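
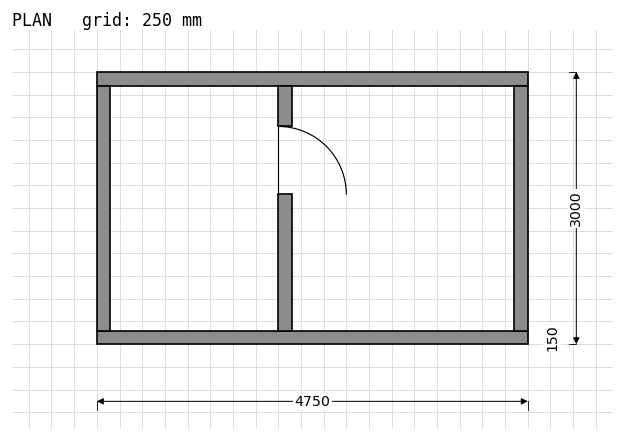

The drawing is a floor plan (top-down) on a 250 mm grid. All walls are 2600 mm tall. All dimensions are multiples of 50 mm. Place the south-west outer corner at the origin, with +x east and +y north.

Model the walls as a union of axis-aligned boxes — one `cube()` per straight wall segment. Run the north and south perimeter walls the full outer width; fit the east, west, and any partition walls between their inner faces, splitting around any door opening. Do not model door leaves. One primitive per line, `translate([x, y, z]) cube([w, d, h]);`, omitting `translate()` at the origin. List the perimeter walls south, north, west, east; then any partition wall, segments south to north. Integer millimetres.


cube([4750, 150, 2600]);
translate([0, 2850, 0]) cube([4750, 150, 2600]);
translate([0, 150, 0]) cube([150, 2700, 2600]);
translate([4600, 150, 0]) cube([150, 2700, 2600]);
translate([2000, 150, 0]) cube([150, 1500, 2600]);
translate([2000, 2400, 0]) cube([150, 450, 2600]);


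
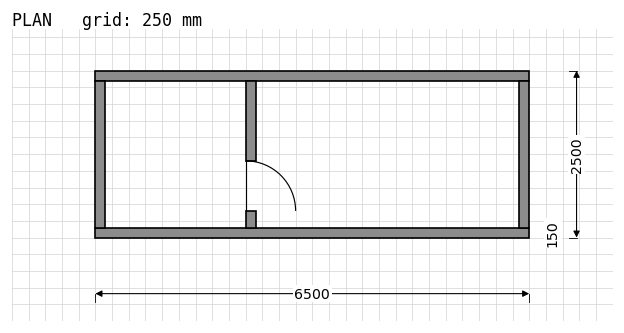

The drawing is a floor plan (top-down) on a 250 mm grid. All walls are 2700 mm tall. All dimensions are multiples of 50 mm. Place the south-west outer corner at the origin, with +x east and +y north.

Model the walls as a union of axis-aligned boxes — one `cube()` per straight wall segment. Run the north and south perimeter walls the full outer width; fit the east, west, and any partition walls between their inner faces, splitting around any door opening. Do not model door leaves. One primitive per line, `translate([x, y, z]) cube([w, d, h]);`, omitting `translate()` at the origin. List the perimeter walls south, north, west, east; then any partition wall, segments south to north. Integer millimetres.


cube([6500, 150, 2700]);
translate([0, 2350, 0]) cube([6500, 150, 2700]);
translate([0, 150, 0]) cube([150, 2200, 2700]);
translate([6350, 150, 0]) cube([150, 2200, 2700]);
translate([2250, 150, 0]) cube([150, 250, 2700]);
translate([2250, 1150, 0]) cube([150, 1200, 2700]);


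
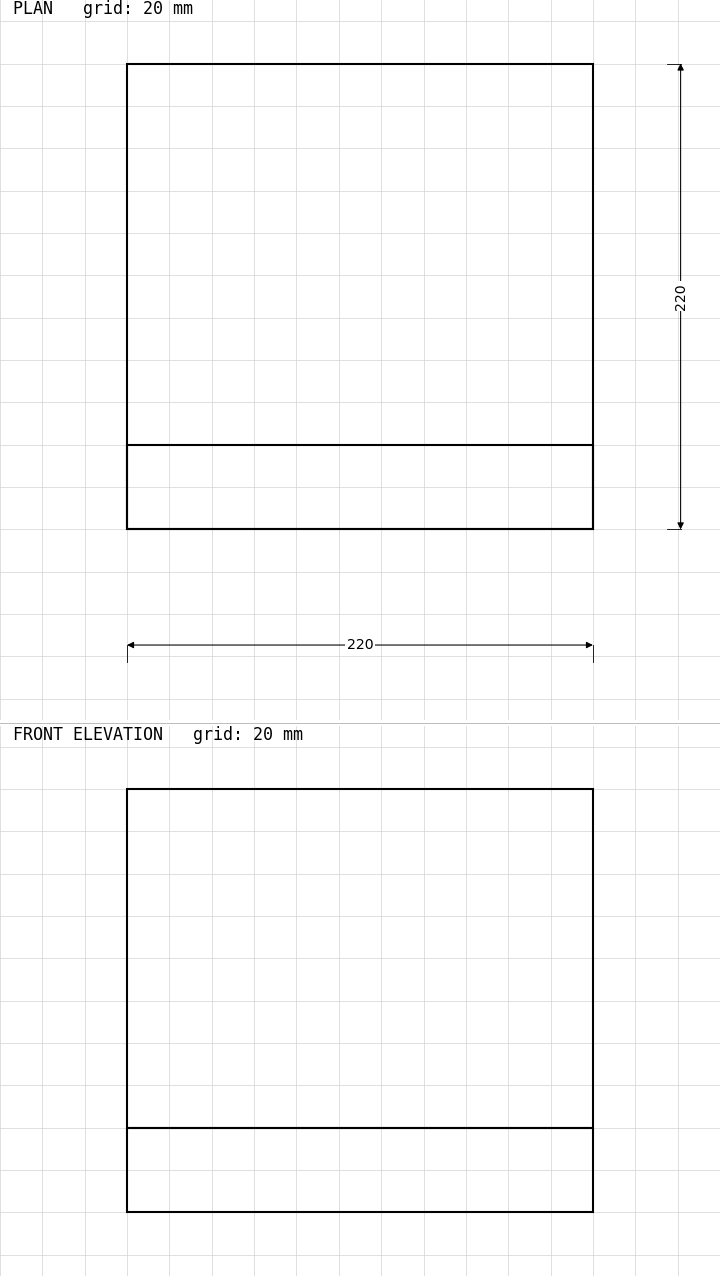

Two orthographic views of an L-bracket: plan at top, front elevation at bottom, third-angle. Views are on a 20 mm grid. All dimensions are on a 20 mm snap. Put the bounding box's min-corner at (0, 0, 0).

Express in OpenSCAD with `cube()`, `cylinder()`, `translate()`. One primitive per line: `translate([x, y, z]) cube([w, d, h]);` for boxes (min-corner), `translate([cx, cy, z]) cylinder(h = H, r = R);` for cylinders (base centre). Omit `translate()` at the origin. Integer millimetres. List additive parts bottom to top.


cube([220, 220, 40]);
translate([0, 0, 40]) cube([220, 40, 160]);


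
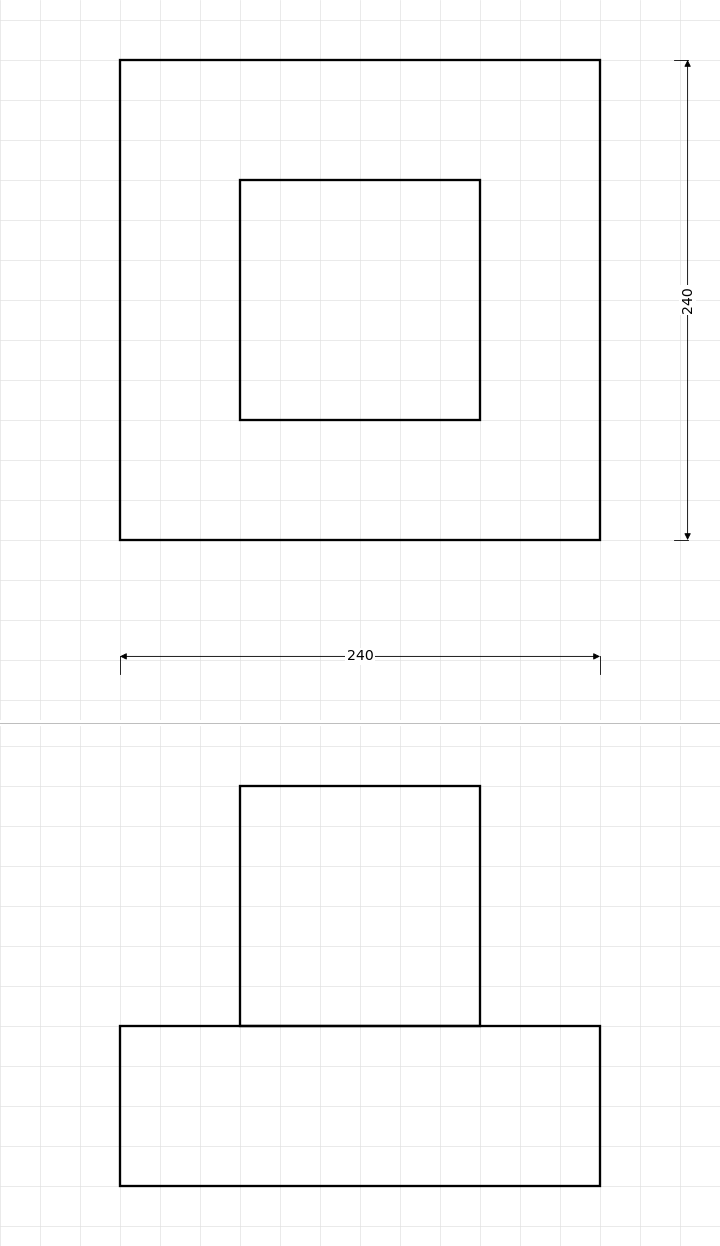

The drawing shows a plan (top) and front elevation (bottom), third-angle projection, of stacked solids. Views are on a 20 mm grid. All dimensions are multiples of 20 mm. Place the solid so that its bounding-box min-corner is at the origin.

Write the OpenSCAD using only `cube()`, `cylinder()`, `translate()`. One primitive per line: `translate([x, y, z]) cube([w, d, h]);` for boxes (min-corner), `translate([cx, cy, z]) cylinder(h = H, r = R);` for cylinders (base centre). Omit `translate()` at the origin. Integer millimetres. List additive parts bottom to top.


cube([240, 240, 80]);
translate([60, 60, 80]) cube([120, 120, 120]);


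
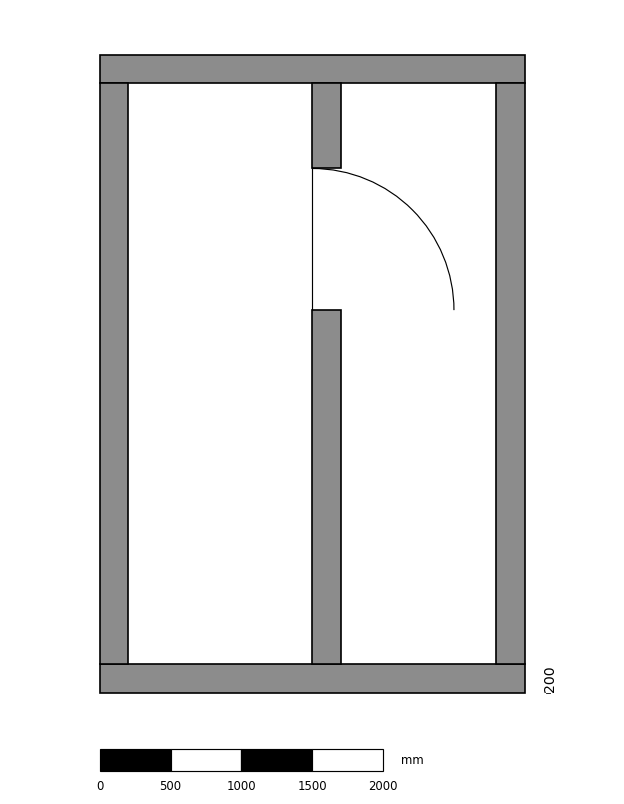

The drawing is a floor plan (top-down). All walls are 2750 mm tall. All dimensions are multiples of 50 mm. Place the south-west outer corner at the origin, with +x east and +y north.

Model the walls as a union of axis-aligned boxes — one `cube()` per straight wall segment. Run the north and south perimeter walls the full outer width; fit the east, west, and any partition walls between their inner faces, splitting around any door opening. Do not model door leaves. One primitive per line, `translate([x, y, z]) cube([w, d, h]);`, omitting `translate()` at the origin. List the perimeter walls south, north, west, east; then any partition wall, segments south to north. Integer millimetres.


cube([3000, 200, 2750]);
translate([0, 4300, 0]) cube([3000, 200, 2750]);
translate([0, 200, 0]) cube([200, 4100, 2750]);
translate([2800, 200, 0]) cube([200, 4100, 2750]);
translate([1500, 200, 0]) cube([200, 2500, 2750]);
translate([1500, 3700, 0]) cube([200, 600, 2750]);


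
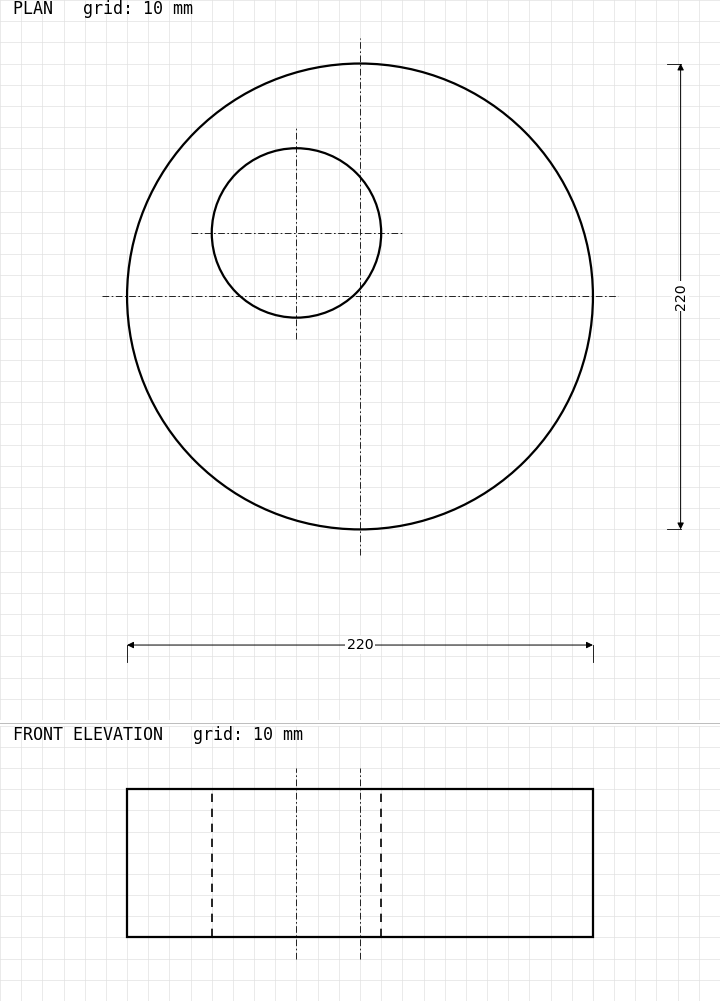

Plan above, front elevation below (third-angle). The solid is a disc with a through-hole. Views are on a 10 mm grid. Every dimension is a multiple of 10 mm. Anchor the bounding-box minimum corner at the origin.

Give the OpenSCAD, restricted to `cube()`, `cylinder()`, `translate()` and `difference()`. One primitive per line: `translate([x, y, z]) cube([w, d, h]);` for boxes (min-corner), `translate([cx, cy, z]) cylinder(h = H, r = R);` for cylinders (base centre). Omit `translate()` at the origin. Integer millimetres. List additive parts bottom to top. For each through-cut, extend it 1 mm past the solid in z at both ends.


difference() {
  translate([110, 110, 0]) cylinder(h = 70, r = 110);
  translate([80, 140, -1]) cylinder(h = 72, r = 40);
}


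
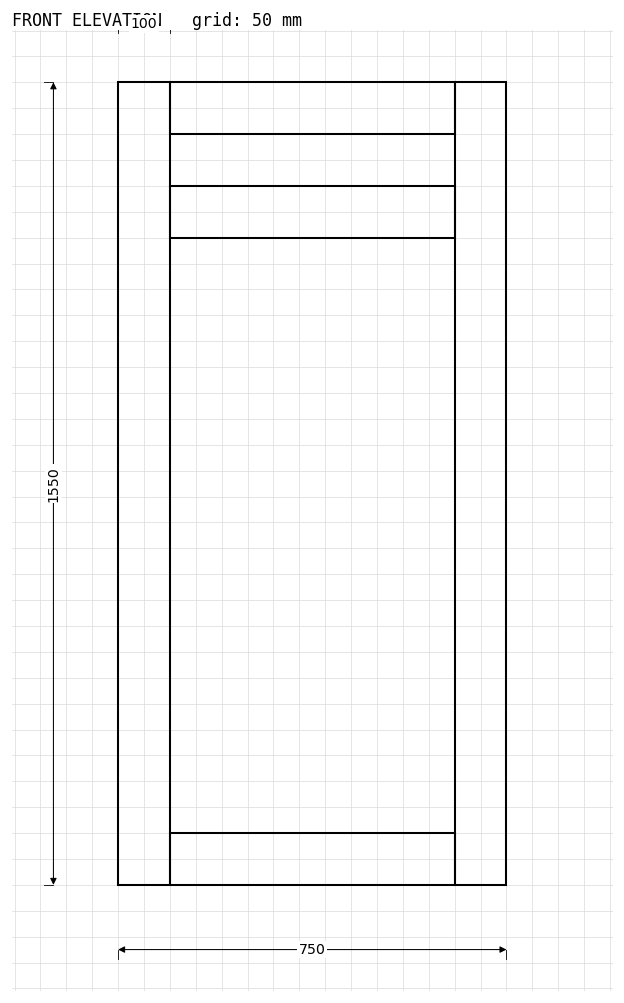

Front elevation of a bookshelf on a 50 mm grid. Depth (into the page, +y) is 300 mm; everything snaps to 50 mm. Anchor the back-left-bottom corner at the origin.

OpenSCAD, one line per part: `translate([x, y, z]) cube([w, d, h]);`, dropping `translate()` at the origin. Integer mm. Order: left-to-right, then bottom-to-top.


cube([100, 300, 1550]);
translate([100, 0, 0]) cube([550, 300, 100]);
translate([100, 0, 1250]) cube([550, 300, 100]);
translate([100, 0, 1450]) cube([550, 300, 100]);
translate([650, 0, 0]) cube([100, 300, 1550]);


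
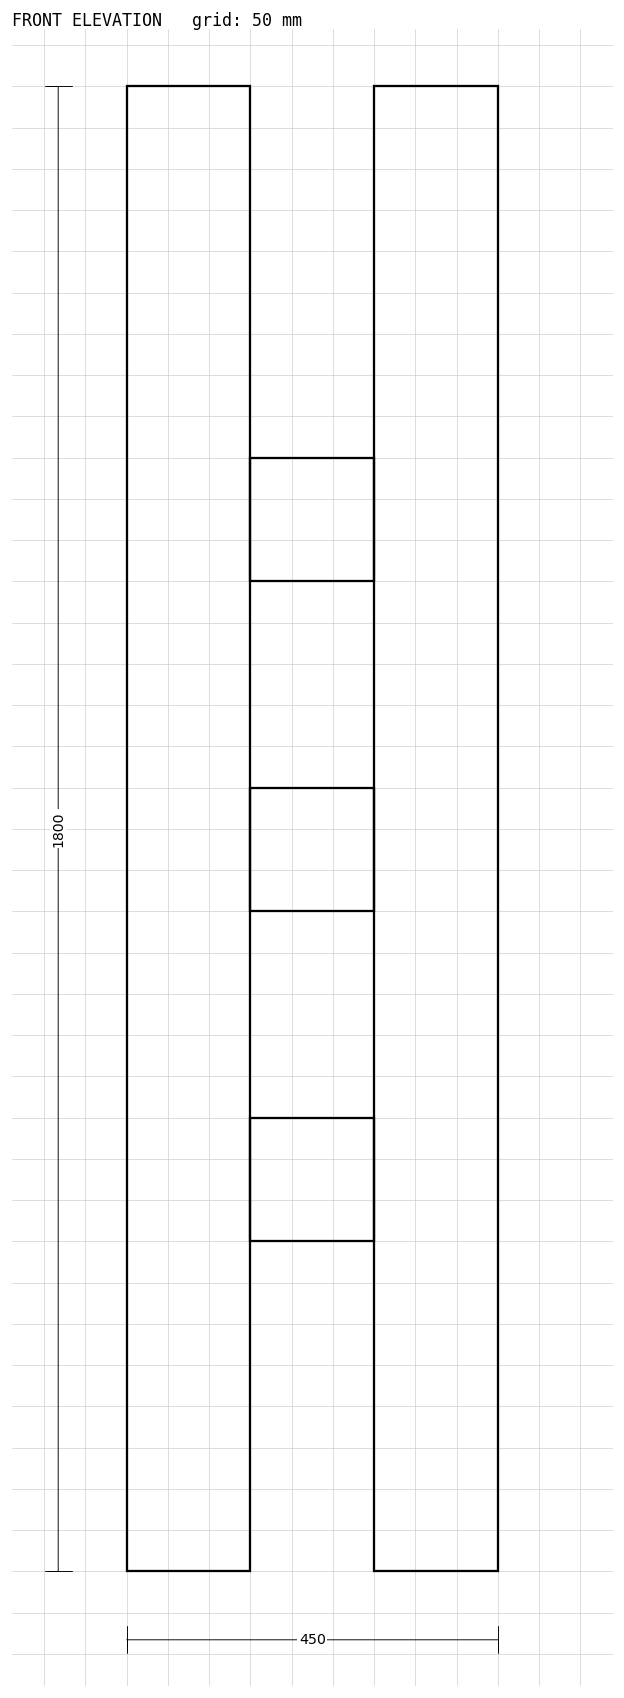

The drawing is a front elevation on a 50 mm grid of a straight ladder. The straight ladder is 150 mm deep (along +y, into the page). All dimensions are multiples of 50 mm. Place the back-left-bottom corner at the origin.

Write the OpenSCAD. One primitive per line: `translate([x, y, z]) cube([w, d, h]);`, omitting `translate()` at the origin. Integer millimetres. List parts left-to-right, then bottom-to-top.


cube([150, 150, 1800]);
translate([150, 0, 400]) cube([150, 150, 150]);
translate([150, 0, 800]) cube([150, 150, 150]);
translate([150, 0, 1200]) cube([150, 150, 150]);
translate([300, 0, 0]) cube([150, 150, 1800]);


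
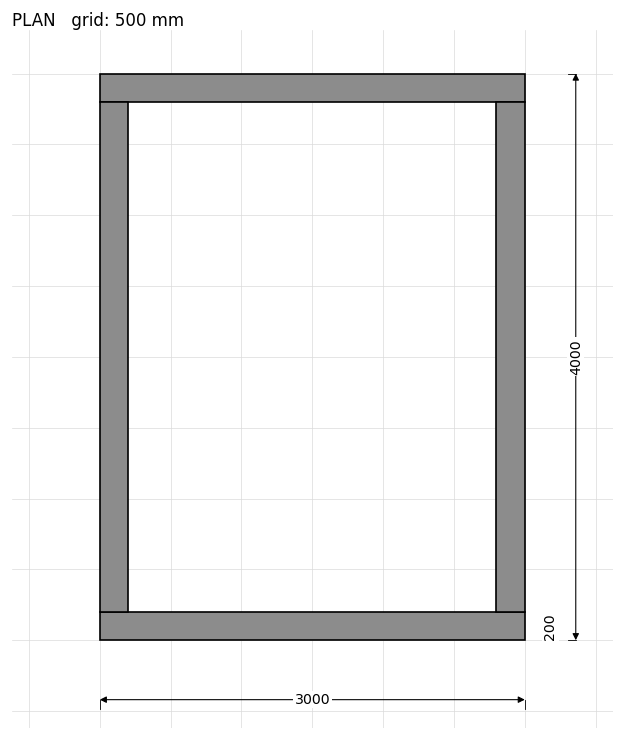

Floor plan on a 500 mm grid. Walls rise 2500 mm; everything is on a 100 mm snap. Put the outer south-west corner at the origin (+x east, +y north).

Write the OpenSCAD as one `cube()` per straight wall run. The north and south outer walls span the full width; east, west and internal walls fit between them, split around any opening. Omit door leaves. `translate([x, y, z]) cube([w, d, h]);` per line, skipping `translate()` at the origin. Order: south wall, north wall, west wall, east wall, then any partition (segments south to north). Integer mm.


cube([3000, 200, 2500]);
translate([0, 3800, 0]) cube([3000, 200, 2500]);
translate([0, 200, 0]) cube([200, 3600, 2500]);
translate([2800, 200, 0]) cube([200, 3600, 2500]);


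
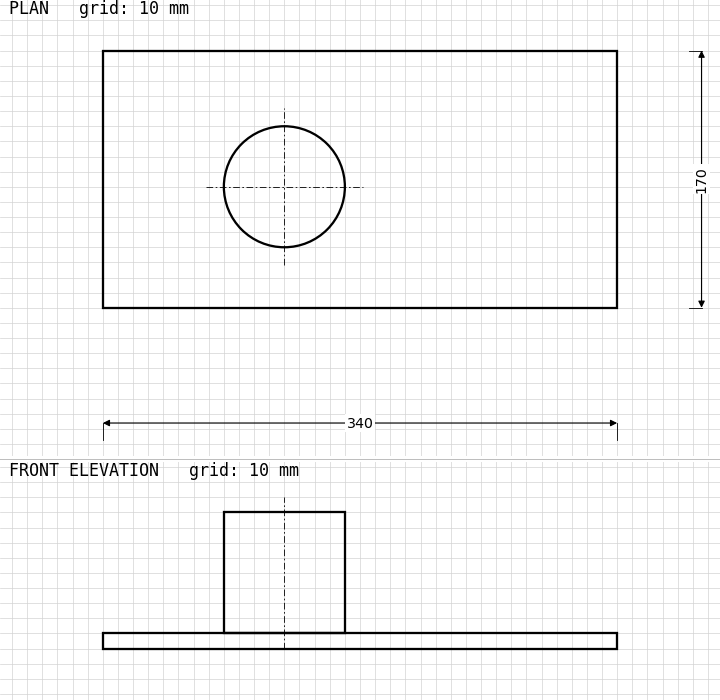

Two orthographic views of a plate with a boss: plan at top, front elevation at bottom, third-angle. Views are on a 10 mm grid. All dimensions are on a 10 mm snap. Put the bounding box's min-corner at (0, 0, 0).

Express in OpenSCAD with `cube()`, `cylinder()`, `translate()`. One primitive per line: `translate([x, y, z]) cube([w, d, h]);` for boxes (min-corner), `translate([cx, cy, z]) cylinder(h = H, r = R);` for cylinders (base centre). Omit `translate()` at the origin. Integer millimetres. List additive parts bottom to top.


cube([340, 170, 10]);
translate([120, 80, 10]) cylinder(h = 80, r = 40);


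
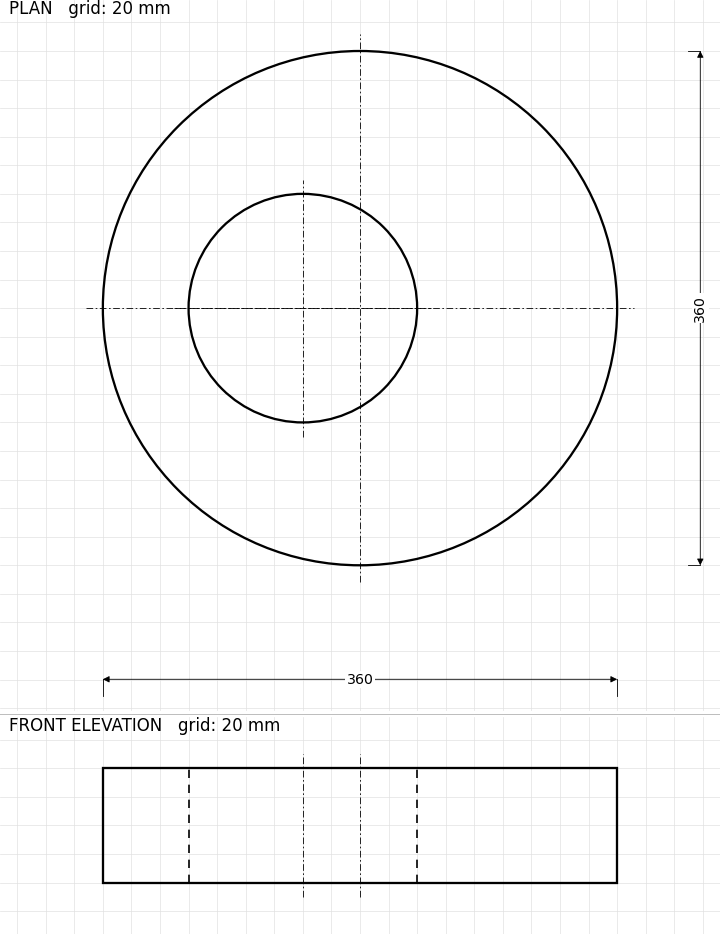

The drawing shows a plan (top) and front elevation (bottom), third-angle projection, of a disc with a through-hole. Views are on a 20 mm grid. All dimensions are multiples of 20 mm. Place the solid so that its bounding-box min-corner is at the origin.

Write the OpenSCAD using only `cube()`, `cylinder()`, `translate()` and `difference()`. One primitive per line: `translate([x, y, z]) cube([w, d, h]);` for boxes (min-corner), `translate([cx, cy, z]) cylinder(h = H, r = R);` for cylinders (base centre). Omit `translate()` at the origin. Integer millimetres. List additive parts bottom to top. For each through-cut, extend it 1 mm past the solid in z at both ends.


difference() {
  translate([180, 180, 0]) cylinder(h = 80, r = 180);
  translate([140, 180, -1]) cylinder(h = 82, r = 80);
}


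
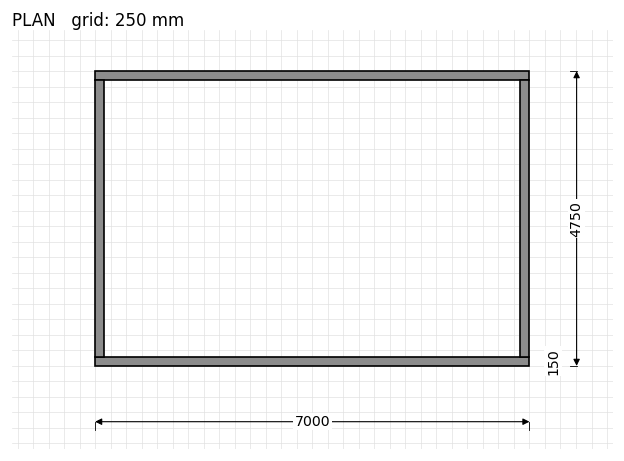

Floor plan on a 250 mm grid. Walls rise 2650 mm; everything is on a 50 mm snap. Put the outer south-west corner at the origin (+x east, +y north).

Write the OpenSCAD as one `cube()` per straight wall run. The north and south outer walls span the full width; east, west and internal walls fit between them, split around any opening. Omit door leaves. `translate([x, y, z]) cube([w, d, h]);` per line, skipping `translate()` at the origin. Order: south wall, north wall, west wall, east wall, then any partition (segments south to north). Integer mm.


cube([7000, 150, 2650]);
translate([0, 4600, 0]) cube([7000, 150, 2650]);
translate([0, 150, 0]) cube([150, 4450, 2650]);
translate([6850, 150, 0]) cube([150, 4450, 2650]);


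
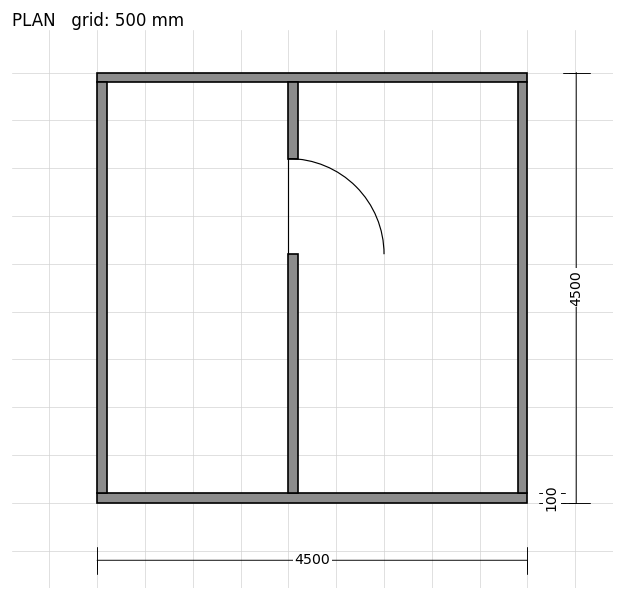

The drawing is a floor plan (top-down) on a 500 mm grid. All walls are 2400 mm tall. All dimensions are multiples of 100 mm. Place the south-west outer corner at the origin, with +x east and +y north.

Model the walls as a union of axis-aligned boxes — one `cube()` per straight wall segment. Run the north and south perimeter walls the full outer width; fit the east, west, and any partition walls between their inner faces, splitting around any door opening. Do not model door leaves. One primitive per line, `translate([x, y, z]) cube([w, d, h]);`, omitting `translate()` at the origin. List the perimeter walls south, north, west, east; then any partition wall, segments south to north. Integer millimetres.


cube([4500, 100, 2400]);
translate([0, 4400, 0]) cube([4500, 100, 2400]);
translate([0, 100, 0]) cube([100, 4300, 2400]);
translate([4400, 100, 0]) cube([100, 4300, 2400]);
translate([2000, 100, 0]) cube([100, 2500, 2400]);
translate([2000, 3600, 0]) cube([100, 800, 2400]);


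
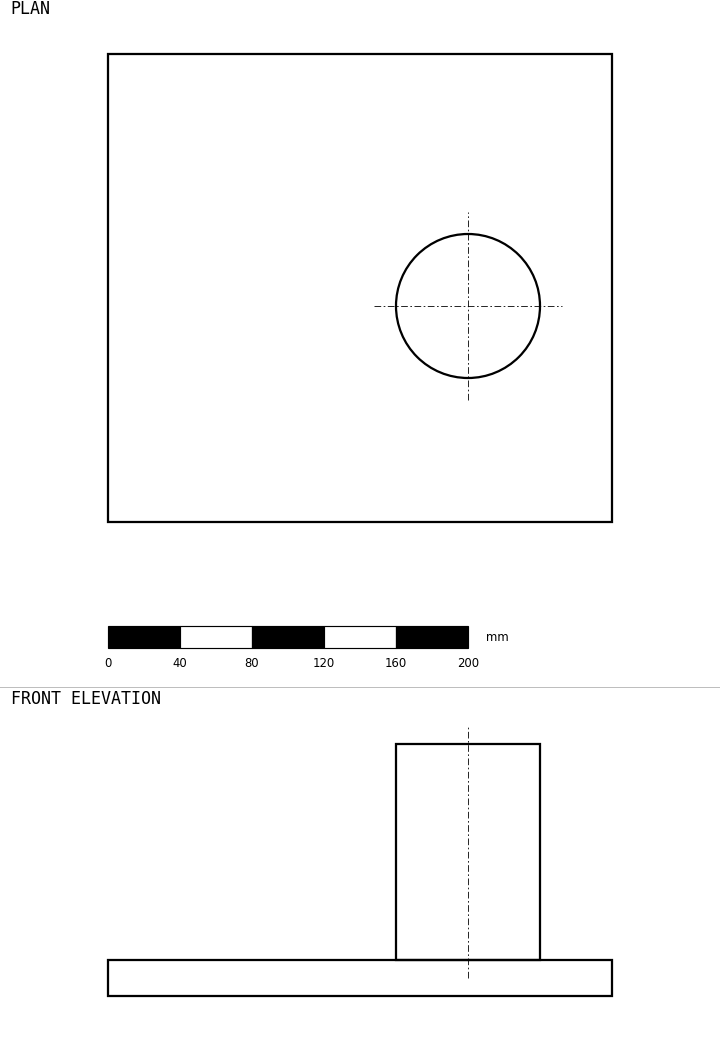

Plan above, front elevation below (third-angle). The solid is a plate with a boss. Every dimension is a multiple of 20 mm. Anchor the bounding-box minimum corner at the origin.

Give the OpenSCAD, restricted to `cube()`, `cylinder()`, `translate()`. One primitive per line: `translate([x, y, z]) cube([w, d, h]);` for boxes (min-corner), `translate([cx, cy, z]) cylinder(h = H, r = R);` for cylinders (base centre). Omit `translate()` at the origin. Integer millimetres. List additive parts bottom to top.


cube([280, 260, 20]);
translate([200, 120, 20]) cylinder(h = 120, r = 40);


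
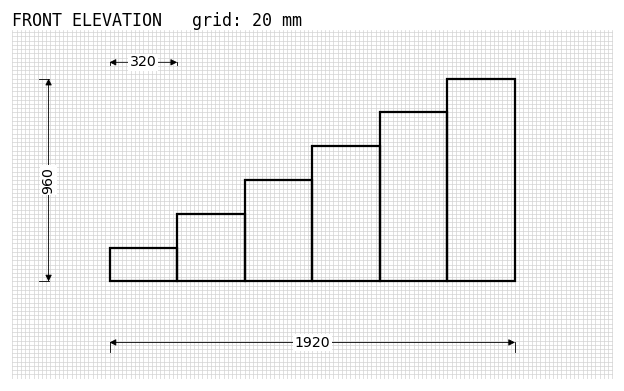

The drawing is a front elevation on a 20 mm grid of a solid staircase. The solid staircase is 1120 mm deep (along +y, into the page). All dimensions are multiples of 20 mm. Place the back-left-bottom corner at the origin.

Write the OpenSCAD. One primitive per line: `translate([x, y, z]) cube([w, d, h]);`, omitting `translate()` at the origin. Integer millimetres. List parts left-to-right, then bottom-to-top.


cube([320, 1120, 160]);
translate([320, 0, 0]) cube([320, 1120, 320]);
translate([640, 0, 0]) cube([320, 1120, 480]);
translate([960, 0, 0]) cube([320, 1120, 640]);
translate([1280, 0, 0]) cube([320, 1120, 800]);
translate([1600, 0, 0]) cube([320, 1120, 960]);


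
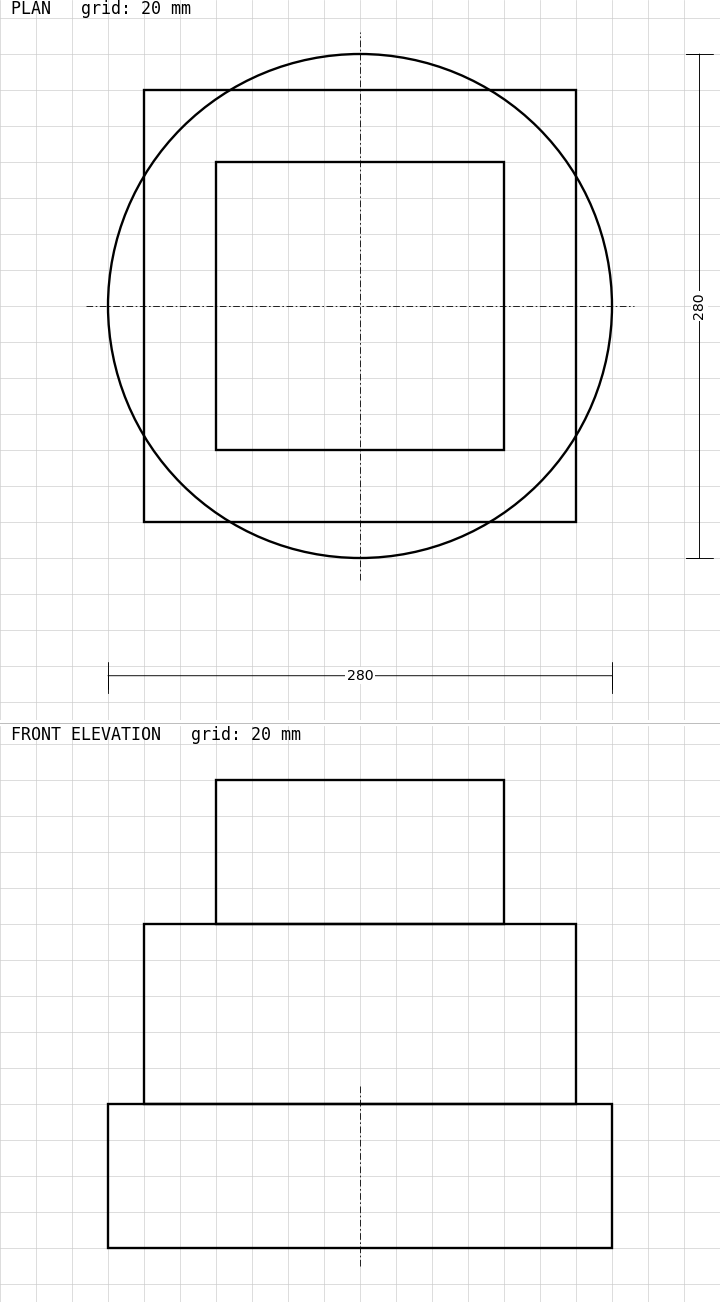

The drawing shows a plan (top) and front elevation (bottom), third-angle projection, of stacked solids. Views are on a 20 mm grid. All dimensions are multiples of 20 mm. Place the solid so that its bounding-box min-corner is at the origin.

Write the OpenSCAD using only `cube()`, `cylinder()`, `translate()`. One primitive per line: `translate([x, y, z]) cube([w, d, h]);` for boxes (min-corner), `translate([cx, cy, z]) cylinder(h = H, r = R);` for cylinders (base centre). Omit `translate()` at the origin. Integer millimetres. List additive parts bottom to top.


translate([140, 140, 0]) cylinder(h = 80, r = 140);
translate([20, 20, 80]) cube([240, 240, 100]);
translate([60, 60, 180]) cube([160, 160, 80]);


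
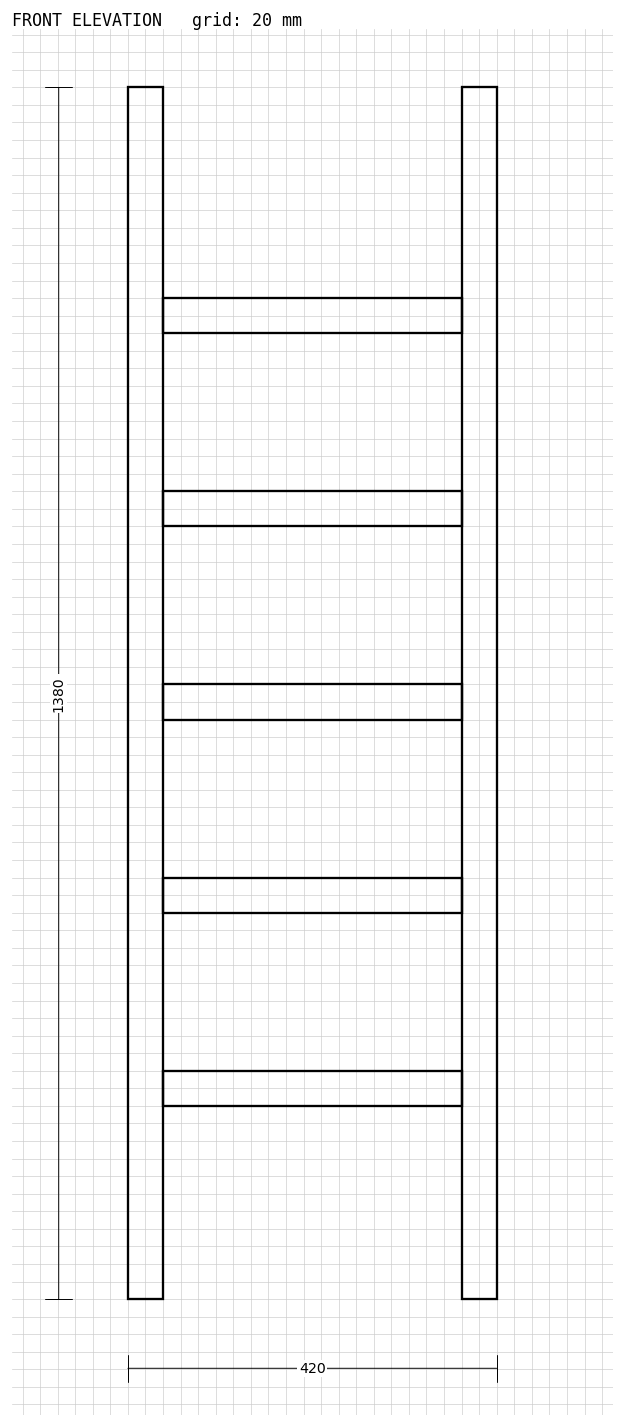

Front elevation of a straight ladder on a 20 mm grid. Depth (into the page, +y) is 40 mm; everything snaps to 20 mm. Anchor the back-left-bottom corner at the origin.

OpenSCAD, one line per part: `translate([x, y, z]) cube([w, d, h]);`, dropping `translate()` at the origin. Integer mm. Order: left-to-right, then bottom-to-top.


cube([40, 40, 1380]);
translate([40, 0, 220]) cube([340, 40, 40]);
translate([40, 0, 440]) cube([340, 40, 40]);
translate([40, 0, 660]) cube([340, 40, 40]);
translate([40, 0, 880]) cube([340, 40, 40]);
translate([40, 0, 1100]) cube([340, 40, 40]);
translate([380, 0, 0]) cube([40, 40, 1380]);


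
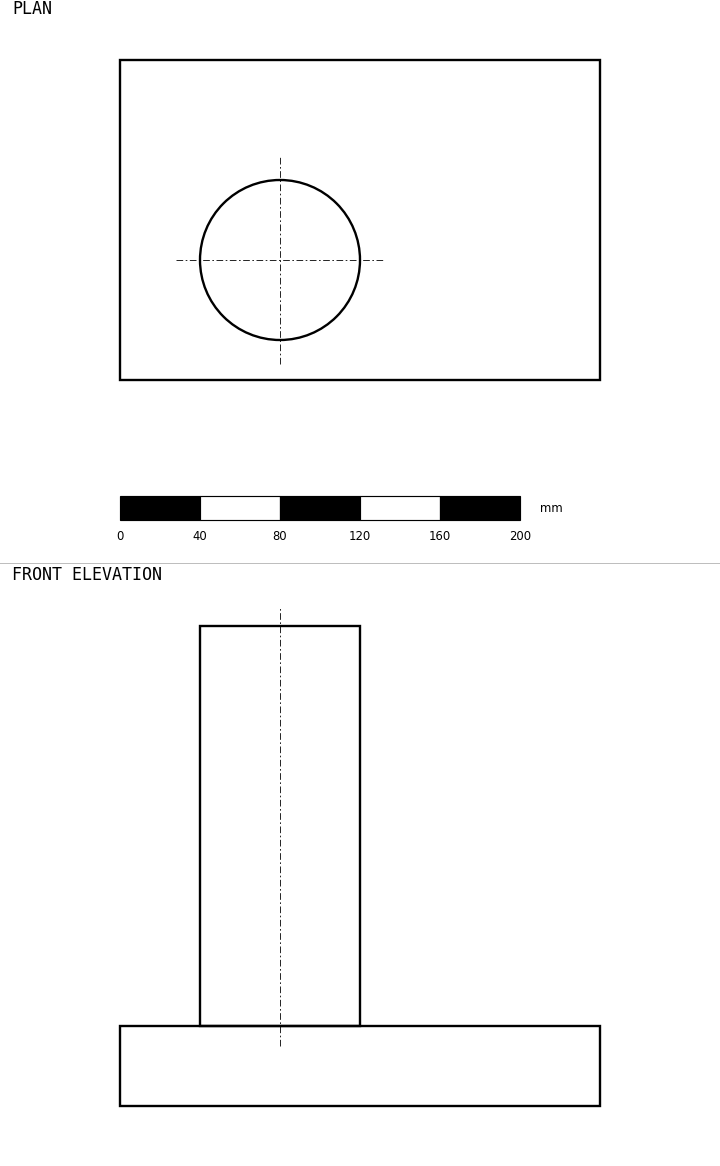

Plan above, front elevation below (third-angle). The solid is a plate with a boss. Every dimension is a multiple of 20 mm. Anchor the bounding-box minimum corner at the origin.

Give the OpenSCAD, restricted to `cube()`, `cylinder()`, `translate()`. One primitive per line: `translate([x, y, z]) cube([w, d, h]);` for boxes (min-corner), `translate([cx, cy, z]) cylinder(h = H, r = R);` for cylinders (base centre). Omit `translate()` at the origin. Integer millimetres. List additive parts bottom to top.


cube([240, 160, 40]);
translate([80, 60, 40]) cylinder(h = 200, r = 40);


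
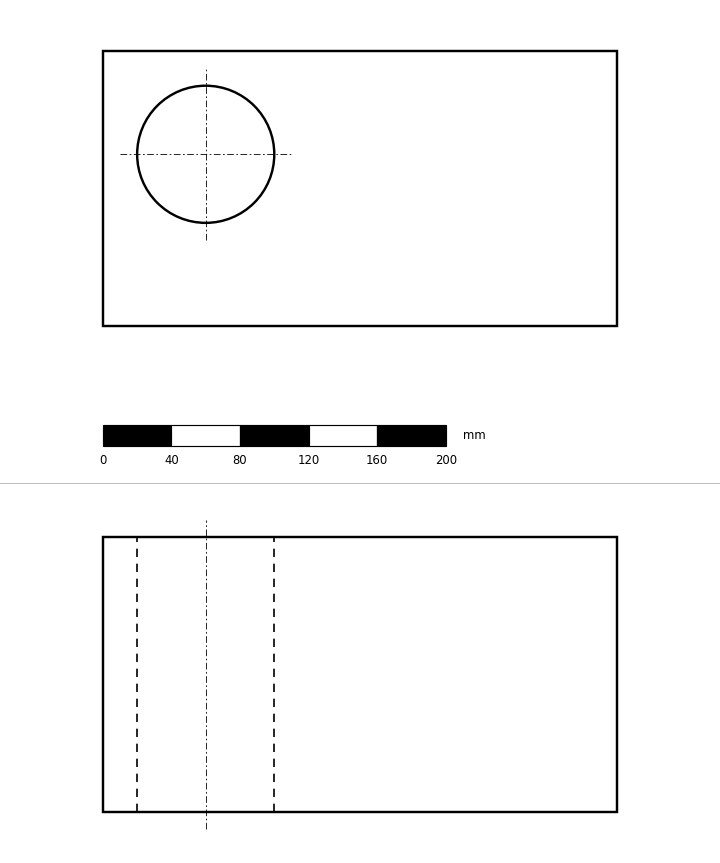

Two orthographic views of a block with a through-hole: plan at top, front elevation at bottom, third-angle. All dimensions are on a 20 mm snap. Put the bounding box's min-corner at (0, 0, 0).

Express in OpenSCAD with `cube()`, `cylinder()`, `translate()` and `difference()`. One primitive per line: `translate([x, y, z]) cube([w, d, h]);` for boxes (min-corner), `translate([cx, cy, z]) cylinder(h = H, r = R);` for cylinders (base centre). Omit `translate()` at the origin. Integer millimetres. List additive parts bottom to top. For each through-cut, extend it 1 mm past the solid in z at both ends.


difference() {
  cube([300, 160, 160]);
  translate([60, 100, -1]) cylinder(h = 162, r = 40);
}


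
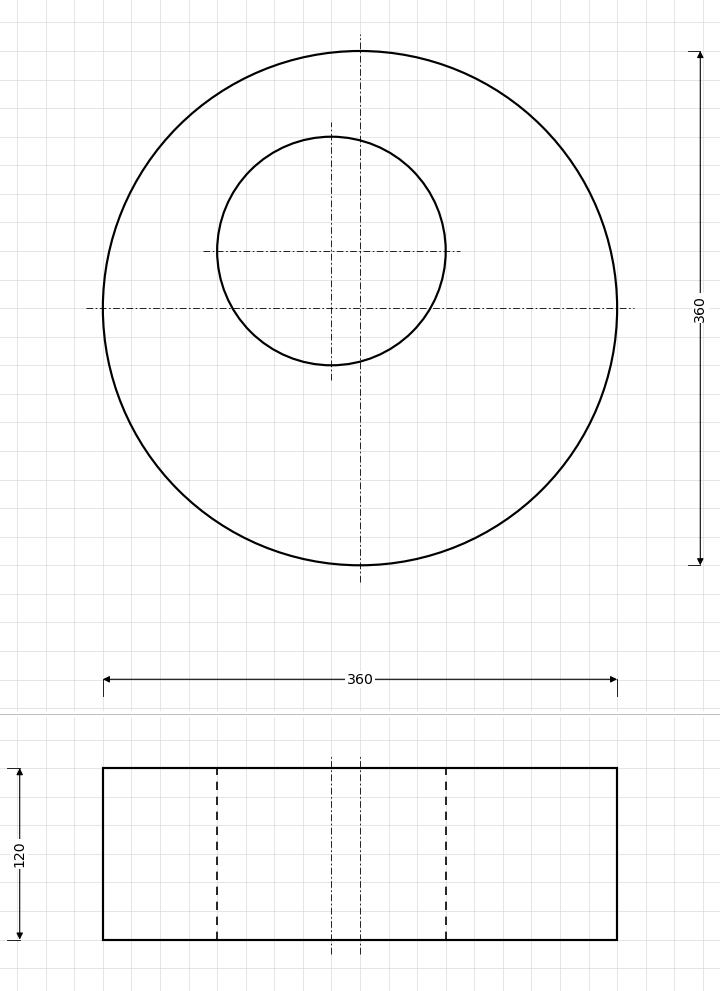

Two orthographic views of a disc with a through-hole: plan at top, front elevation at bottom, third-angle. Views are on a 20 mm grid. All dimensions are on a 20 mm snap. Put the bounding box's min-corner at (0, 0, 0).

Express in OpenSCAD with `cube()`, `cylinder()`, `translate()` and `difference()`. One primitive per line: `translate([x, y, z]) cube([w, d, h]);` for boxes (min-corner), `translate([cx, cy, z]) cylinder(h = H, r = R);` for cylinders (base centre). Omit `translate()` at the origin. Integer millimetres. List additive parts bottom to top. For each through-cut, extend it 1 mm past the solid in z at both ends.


difference() {
  translate([180, 180, 0]) cylinder(h = 120, r = 180);
  translate([160, 220, -1]) cylinder(h = 122, r = 80);
}


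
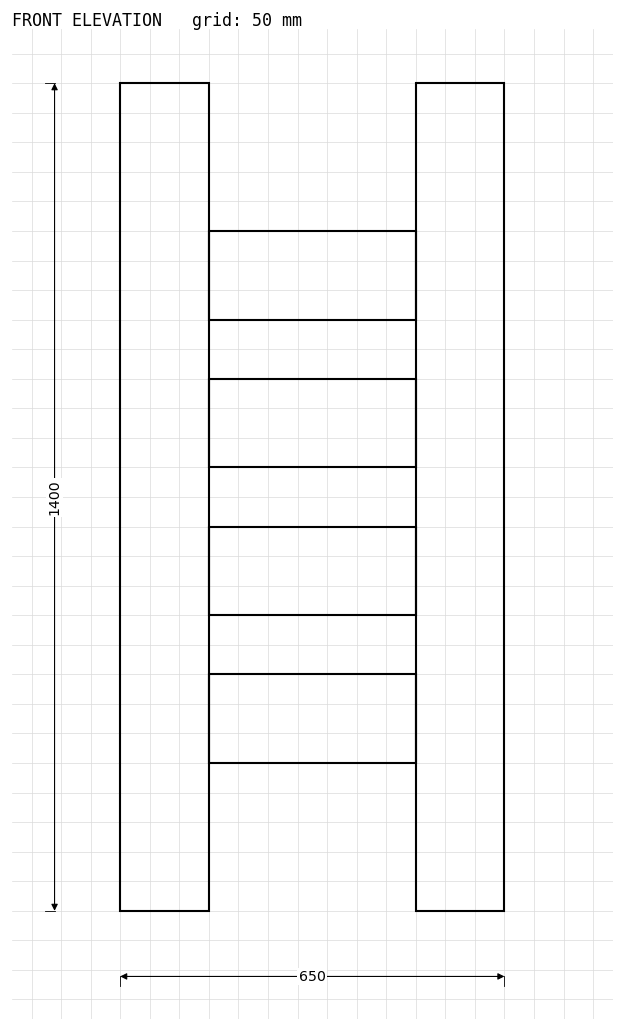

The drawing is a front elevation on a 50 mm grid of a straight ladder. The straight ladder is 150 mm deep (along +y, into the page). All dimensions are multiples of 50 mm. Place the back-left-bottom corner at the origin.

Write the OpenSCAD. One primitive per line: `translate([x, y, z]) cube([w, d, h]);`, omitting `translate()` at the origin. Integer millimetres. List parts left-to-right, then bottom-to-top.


cube([150, 150, 1400]);
translate([150, 0, 250]) cube([350, 150, 150]);
translate([150, 0, 500]) cube([350, 150, 150]);
translate([150, 0, 750]) cube([350, 150, 150]);
translate([150, 0, 1000]) cube([350, 150, 150]);
translate([500, 0, 0]) cube([150, 150, 1400]);


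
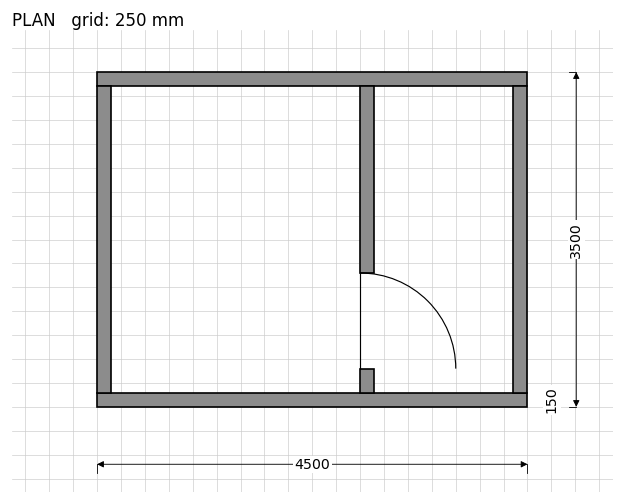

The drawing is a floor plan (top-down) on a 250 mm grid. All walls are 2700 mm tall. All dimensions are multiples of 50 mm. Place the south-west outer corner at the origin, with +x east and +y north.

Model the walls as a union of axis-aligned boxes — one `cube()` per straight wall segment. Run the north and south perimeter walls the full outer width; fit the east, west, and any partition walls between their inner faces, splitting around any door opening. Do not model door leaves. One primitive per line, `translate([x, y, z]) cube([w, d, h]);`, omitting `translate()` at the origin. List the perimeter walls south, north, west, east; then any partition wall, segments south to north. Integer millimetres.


cube([4500, 150, 2700]);
translate([0, 3350, 0]) cube([4500, 150, 2700]);
translate([0, 150, 0]) cube([150, 3200, 2700]);
translate([4350, 150, 0]) cube([150, 3200, 2700]);
translate([2750, 150, 0]) cube([150, 250, 2700]);
translate([2750, 1400, 0]) cube([150, 1950, 2700]);


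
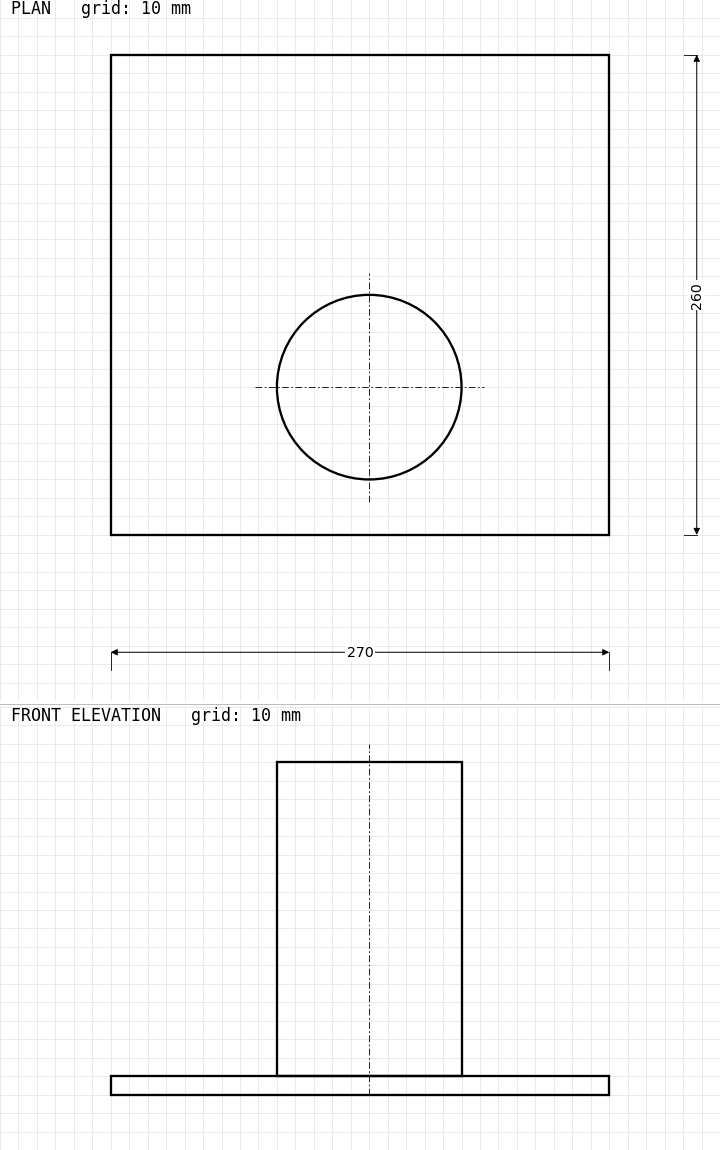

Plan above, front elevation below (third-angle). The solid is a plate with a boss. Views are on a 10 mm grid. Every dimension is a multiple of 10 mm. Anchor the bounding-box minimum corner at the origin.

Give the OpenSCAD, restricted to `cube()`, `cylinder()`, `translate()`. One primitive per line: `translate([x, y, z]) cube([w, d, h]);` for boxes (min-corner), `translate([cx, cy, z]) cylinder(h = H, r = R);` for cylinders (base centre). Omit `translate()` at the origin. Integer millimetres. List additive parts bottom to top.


cube([270, 260, 10]);
translate([140, 80, 10]) cylinder(h = 170, r = 50);


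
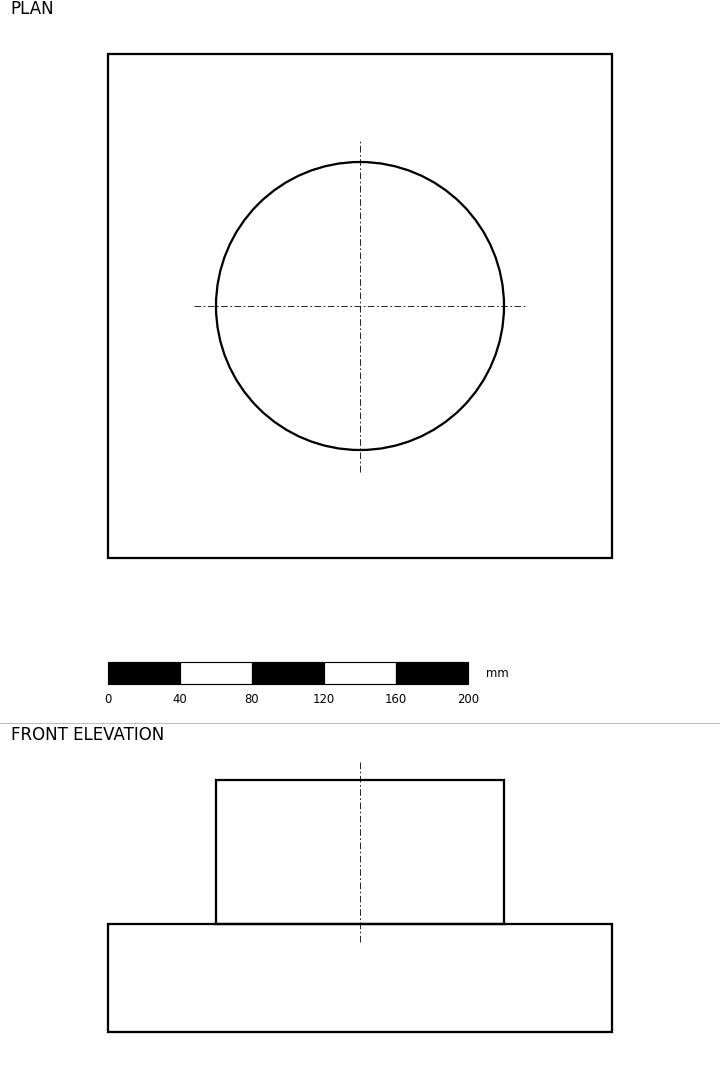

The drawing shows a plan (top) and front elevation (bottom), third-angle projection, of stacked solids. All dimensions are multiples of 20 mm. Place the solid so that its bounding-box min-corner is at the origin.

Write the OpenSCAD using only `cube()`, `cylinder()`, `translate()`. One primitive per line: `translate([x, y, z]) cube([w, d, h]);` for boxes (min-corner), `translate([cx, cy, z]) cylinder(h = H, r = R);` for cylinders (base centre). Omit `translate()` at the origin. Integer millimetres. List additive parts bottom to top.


cube([280, 280, 60]);
translate([140, 140, 60]) cylinder(h = 80, r = 80);


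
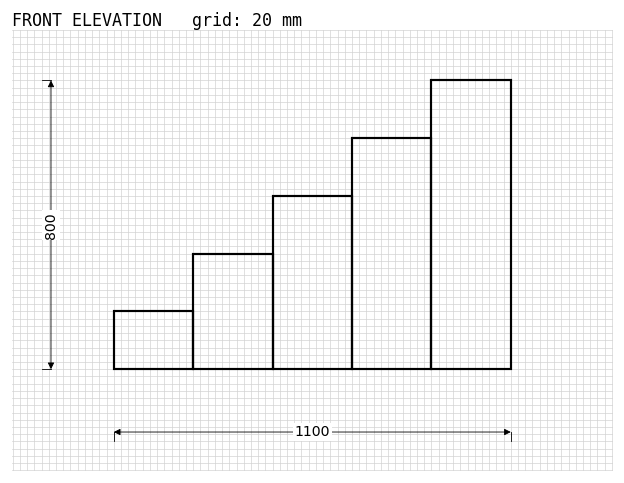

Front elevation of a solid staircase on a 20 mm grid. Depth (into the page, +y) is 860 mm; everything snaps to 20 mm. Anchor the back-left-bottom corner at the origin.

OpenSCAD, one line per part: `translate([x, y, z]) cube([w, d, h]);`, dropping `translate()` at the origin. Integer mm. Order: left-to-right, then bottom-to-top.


cube([220, 860, 160]);
translate([220, 0, 0]) cube([220, 860, 320]);
translate([440, 0, 0]) cube([220, 860, 480]);
translate([660, 0, 0]) cube([220, 860, 640]);
translate([880, 0, 0]) cube([220, 860, 800]);


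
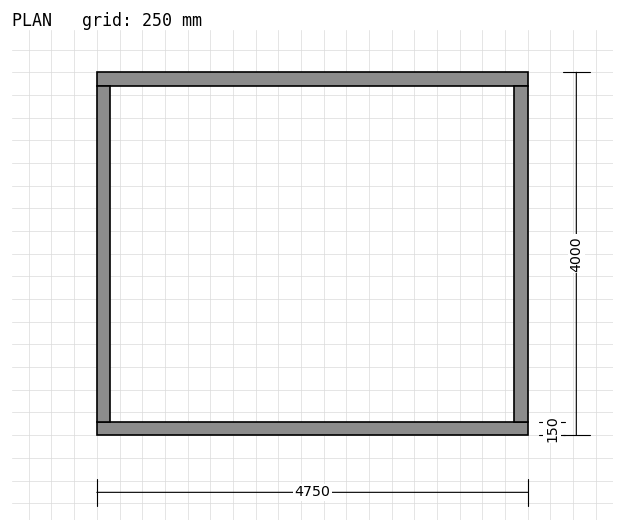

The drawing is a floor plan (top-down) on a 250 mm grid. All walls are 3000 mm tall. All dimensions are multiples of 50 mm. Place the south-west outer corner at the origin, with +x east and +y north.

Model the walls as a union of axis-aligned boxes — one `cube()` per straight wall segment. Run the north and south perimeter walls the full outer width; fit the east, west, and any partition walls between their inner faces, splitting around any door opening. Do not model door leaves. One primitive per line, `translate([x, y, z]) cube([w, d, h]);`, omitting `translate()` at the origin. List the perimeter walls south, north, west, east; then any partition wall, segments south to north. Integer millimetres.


cube([4750, 150, 3000]);
translate([0, 3850, 0]) cube([4750, 150, 3000]);
translate([0, 150, 0]) cube([150, 3700, 3000]);
translate([4600, 150, 0]) cube([150, 3700, 3000]);


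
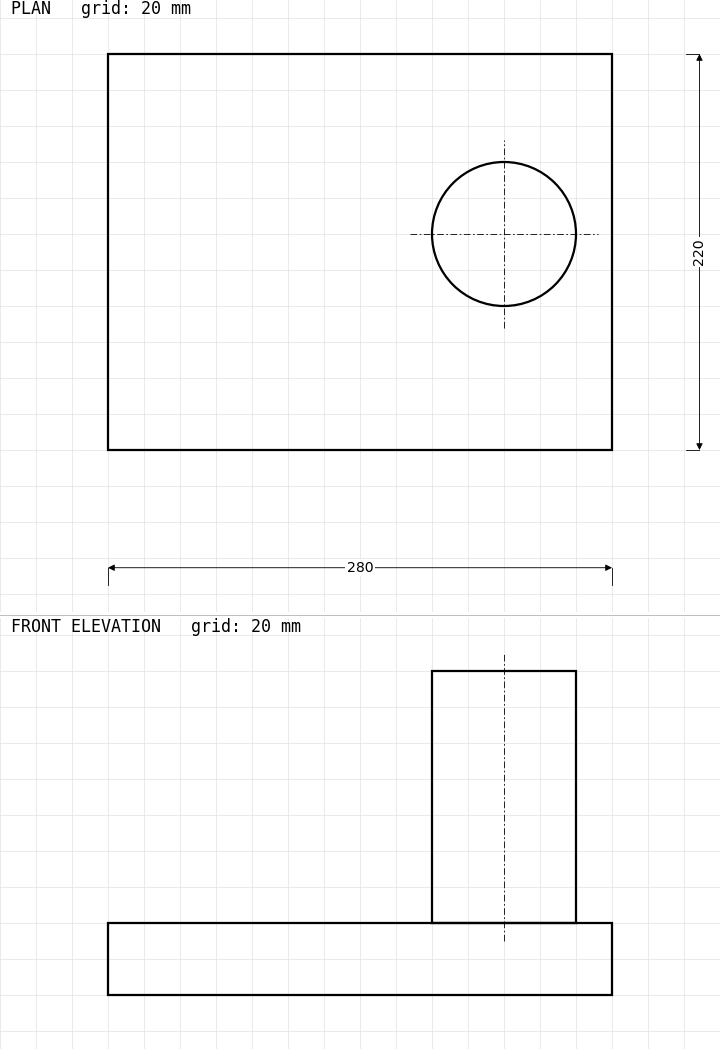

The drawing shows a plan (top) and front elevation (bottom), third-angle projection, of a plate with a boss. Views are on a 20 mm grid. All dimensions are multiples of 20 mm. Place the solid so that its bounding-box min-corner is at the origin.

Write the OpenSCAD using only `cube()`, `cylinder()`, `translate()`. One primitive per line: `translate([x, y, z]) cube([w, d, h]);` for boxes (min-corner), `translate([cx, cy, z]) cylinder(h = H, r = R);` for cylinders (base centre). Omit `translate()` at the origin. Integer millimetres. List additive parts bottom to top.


cube([280, 220, 40]);
translate([220, 120, 40]) cylinder(h = 140, r = 40);


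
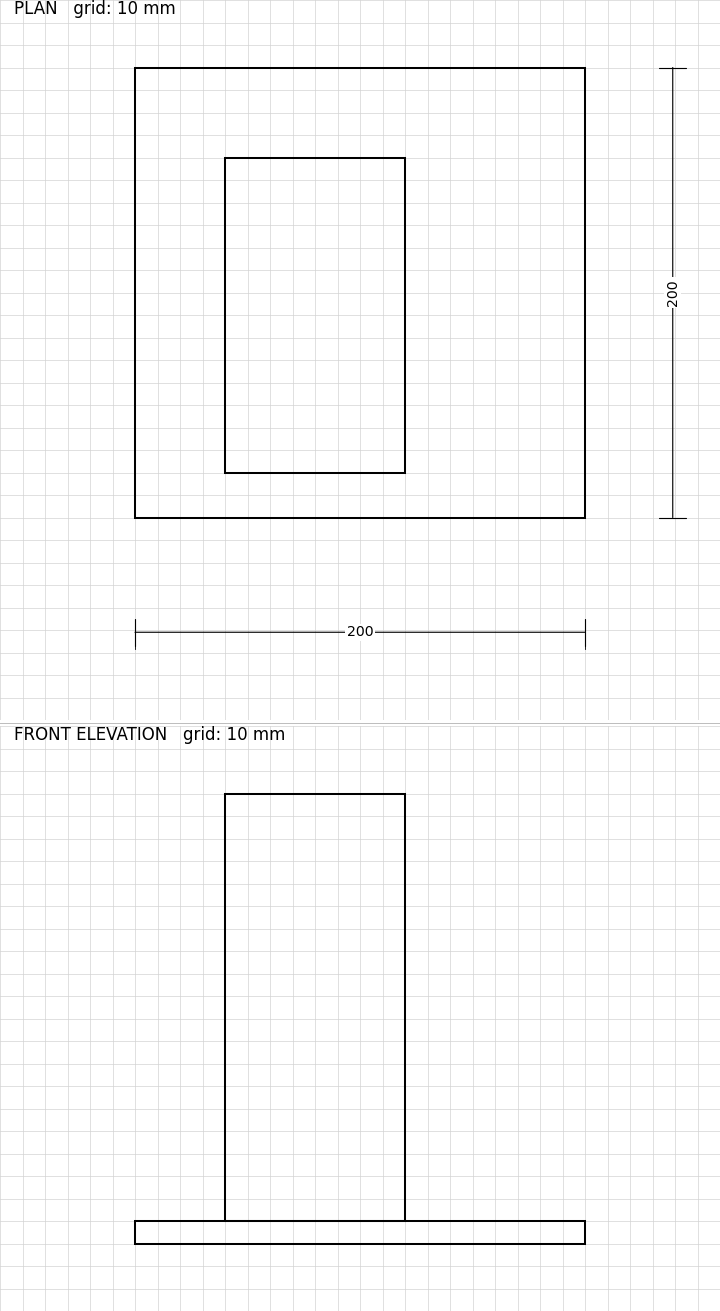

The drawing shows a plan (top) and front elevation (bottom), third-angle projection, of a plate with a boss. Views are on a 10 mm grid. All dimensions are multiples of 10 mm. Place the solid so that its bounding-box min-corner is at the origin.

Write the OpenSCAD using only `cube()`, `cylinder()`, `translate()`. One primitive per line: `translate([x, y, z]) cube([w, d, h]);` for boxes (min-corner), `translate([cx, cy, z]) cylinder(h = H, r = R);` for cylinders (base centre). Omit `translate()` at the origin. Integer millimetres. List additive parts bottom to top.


cube([200, 200, 10]);
translate([40, 20, 10]) cube([80, 140, 190]);


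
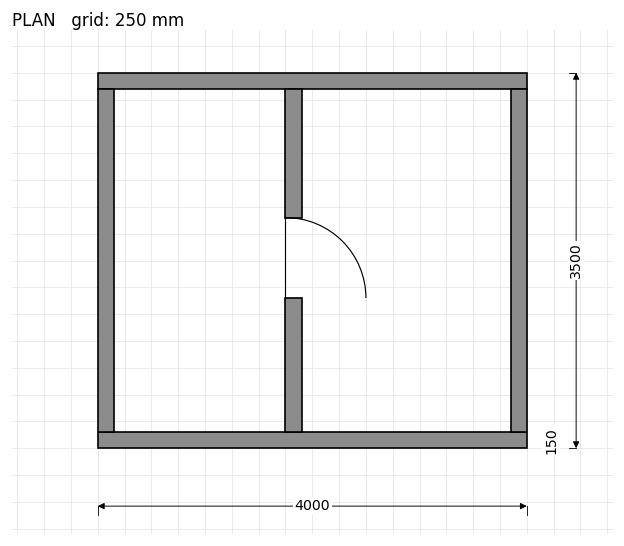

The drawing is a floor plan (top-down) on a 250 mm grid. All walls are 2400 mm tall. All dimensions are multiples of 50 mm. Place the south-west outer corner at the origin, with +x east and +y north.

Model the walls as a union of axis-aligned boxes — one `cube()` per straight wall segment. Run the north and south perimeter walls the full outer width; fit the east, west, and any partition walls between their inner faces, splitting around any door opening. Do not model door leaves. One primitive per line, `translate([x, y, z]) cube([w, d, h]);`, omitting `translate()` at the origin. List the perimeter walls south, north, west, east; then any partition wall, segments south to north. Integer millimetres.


cube([4000, 150, 2400]);
translate([0, 3350, 0]) cube([4000, 150, 2400]);
translate([0, 150, 0]) cube([150, 3200, 2400]);
translate([3850, 150, 0]) cube([150, 3200, 2400]);
translate([1750, 150, 0]) cube([150, 1250, 2400]);
translate([1750, 2150, 0]) cube([150, 1200, 2400]);


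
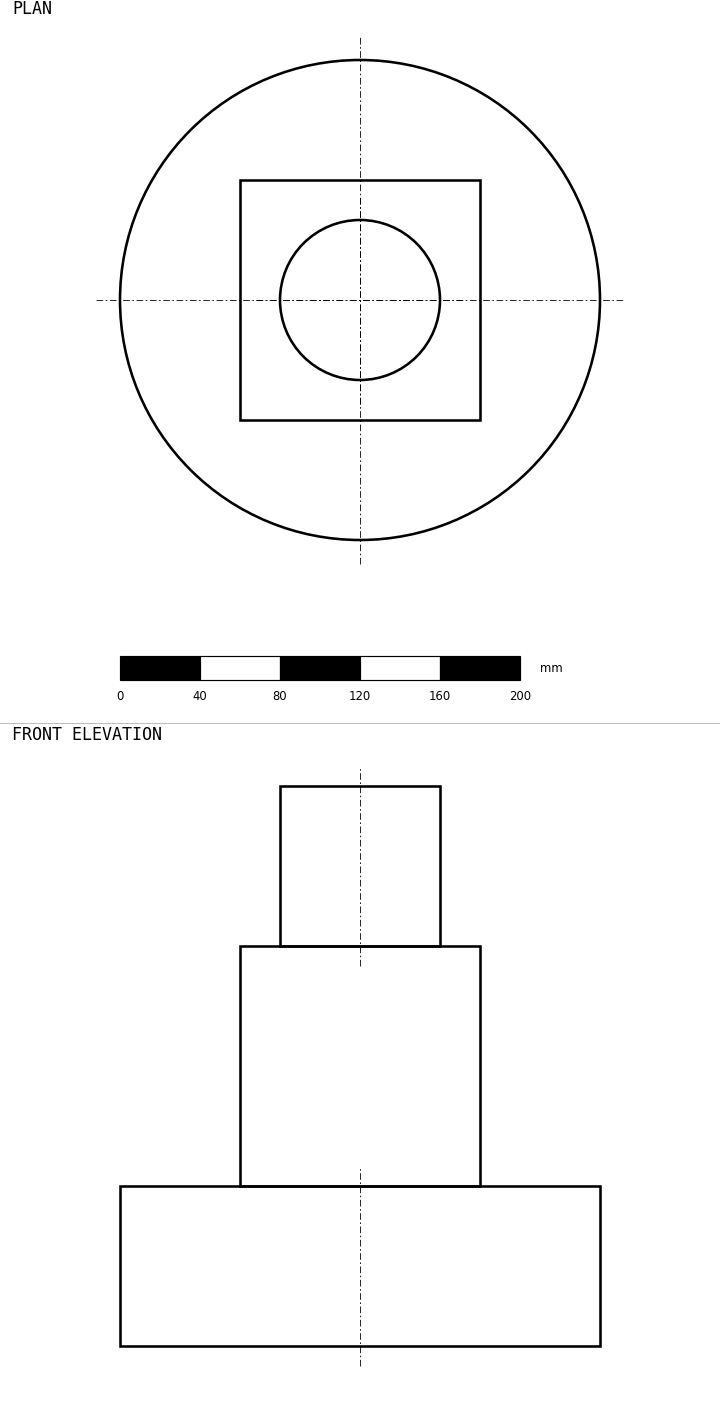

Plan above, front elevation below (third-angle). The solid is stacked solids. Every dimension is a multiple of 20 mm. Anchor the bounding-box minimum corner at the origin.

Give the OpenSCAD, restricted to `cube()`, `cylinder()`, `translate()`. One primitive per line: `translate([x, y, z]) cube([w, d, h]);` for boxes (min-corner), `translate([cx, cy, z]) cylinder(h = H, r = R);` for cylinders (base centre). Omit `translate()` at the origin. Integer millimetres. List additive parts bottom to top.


translate([120, 120, 0]) cylinder(h = 80, r = 120);
translate([60, 60, 80]) cube([120, 120, 120]);
translate([120, 120, 200]) cylinder(h = 80, r = 40);


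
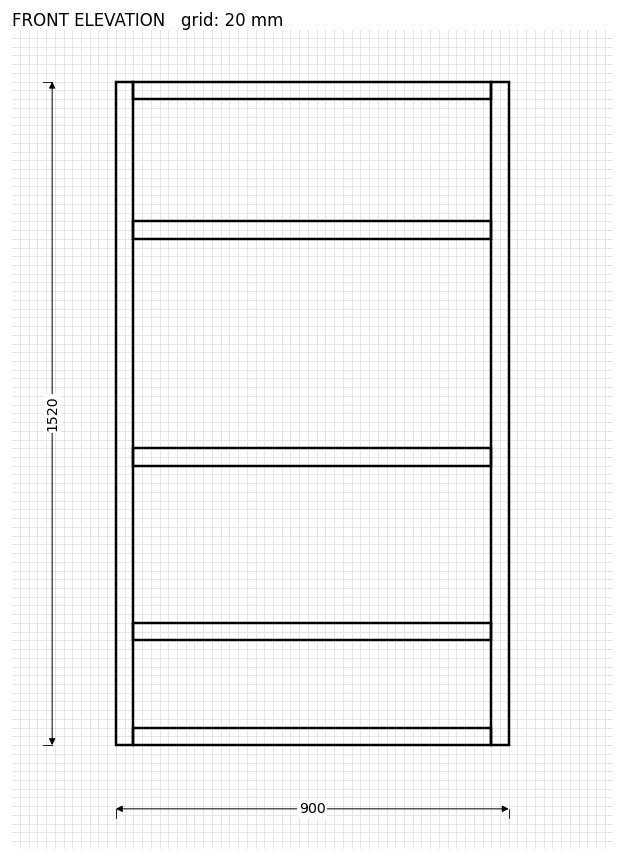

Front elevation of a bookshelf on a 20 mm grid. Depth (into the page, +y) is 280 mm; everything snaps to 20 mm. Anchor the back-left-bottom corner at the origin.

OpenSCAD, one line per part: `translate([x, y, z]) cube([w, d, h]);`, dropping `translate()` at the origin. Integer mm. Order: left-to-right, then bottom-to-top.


cube([40, 280, 1520]);
translate([40, 0, 0]) cube([820, 280, 40]);
translate([40, 0, 240]) cube([820, 280, 40]);
translate([40, 0, 640]) cube([820, 280, 40]);
translate([40, 0, 1160]) cube([820, 280, 40]);
translate([40, 0, 1480]) cube([820, 280, 40]);
translate([860, 0, 0]) cube([40, 280, 1520]);


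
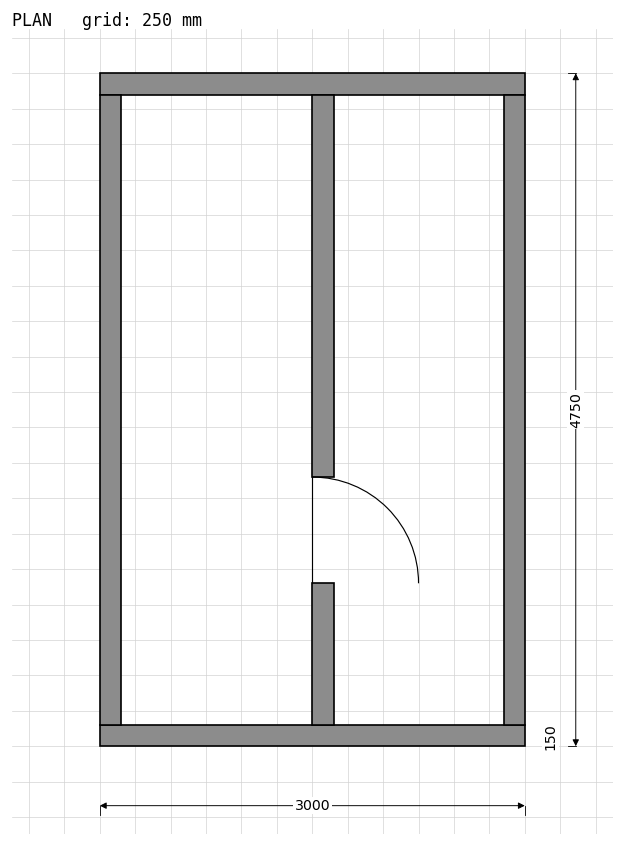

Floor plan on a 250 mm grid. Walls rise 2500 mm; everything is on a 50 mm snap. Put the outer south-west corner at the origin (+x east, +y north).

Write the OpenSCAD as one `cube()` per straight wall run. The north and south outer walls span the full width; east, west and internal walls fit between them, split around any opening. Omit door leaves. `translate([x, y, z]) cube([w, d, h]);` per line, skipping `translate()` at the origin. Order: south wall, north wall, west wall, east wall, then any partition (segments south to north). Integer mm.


cube([3000, 150, 2500]);
translate([0, 4600, 0]) cube([3000, 150, 2500]);
translate([0, 150, 0]) cube([150, 4450, 2500]);
translate([2850, 150, 0]) cube([150, 4450, 2500]);
translate([1500, 150, 0]) cube([150, 1000, 2500]);
translate([1500, 1900, 0]) cube([150, 2700, 2500]);


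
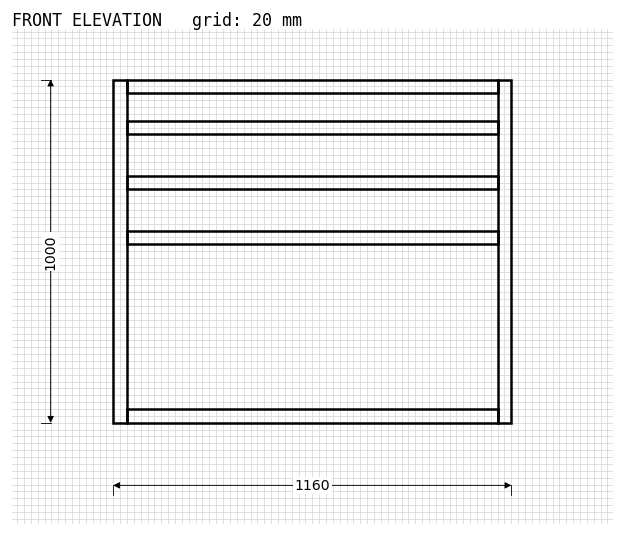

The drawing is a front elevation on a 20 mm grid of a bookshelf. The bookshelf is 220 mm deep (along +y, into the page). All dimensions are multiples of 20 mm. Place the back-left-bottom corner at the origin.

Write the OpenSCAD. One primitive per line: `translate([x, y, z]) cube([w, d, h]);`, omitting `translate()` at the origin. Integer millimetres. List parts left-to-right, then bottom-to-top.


cube([40, 220, 1000]);
translate([40, 0, 0]) cube([1080, 220, 40]);
translate([40, 0, 520]) cube([1080, 220, 40]);
translate([40, 0, 680]) cube([1080, 220, 40]);
translate([40, 0, 840]) cube([1080, 220, 40]);
translate([40, 0, 960]) cube([1080, 220, 40]);
translate([1120, 0, 0]) cube([40, 220, 1000]);


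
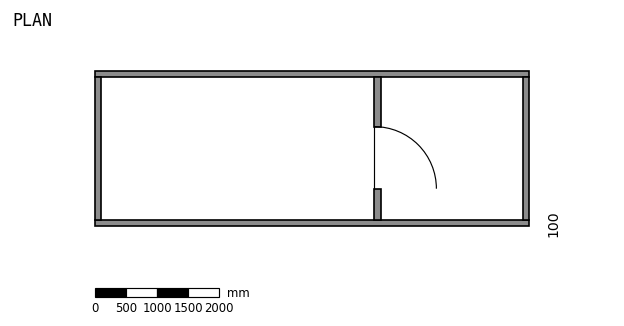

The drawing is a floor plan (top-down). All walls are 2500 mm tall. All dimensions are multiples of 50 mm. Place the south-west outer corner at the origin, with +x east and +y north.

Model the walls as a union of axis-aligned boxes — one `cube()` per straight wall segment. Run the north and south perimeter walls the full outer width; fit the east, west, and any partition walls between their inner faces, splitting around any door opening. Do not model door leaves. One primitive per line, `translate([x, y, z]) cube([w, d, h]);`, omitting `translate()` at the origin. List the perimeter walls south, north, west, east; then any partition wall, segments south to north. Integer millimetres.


cube([7000, 100, 2500]);
translate([0, 2400, 0]) cube([7000, 100, 2500]);
translate([0, 100, 0]) cube([100, 2300, 2500]);
translate([6900, 100, 0]) cube([100, 2300, 2500]);
translate([4500, 100, 0]) cube([100, 500, 2500]);
translate([4500, 1600, 0]) cube([100, 800, 2500]);


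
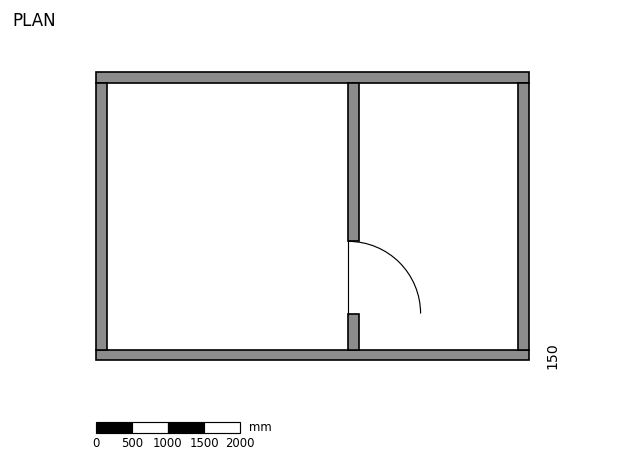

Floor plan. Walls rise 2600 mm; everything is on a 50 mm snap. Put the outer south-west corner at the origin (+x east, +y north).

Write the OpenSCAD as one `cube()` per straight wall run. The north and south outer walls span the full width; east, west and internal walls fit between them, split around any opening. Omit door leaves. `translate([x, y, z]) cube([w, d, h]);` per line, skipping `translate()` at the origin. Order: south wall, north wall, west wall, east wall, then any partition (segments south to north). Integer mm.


cube([6000, 150, 2600]);
translate([0, 3850, 0]) cube([6000, 150, 2600]);
translate([0, 150, 0]) cube([150, 3700, 2600]);
translate([5850, 150, 0]) cube([150, 3700, 2600]);
translate([3500, 150, 0]) cube([150, 500, 2600]);
translate([3500, 1650, 0]) cube([150, 2200, 2600]);


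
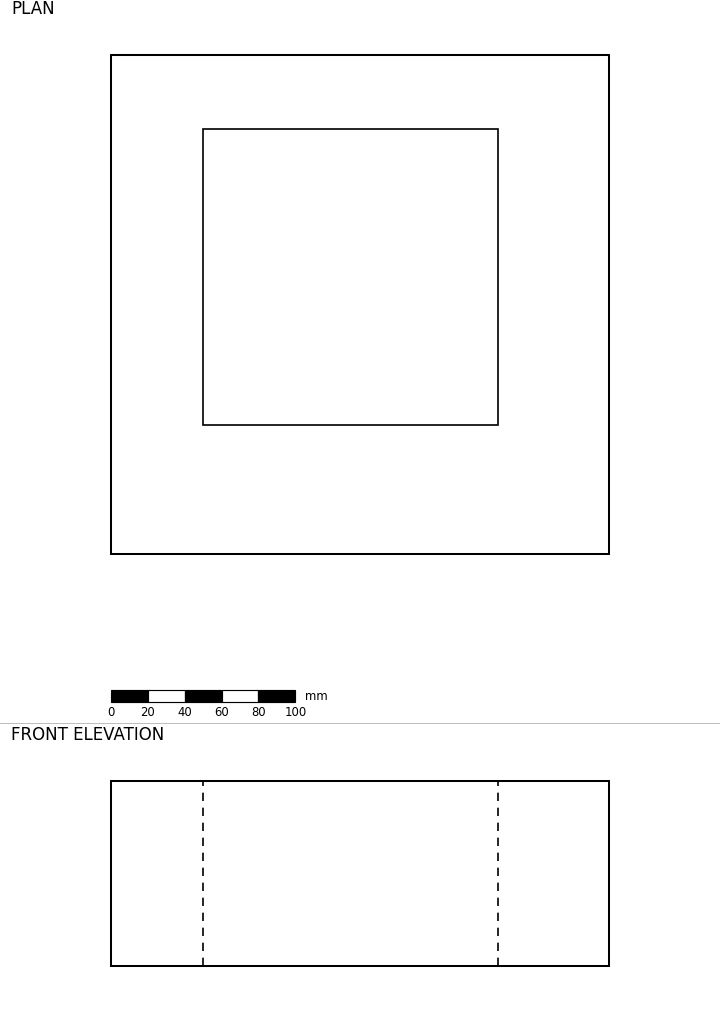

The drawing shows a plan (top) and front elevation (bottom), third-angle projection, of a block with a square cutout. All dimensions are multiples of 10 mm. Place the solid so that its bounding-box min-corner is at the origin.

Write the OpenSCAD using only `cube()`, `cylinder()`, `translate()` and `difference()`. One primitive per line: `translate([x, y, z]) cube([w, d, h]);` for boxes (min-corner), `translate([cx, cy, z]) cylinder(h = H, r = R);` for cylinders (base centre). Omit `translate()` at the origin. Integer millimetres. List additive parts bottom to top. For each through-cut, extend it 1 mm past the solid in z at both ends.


difference() {
  cube([270, 270, 100]);
  translate([50, 70, -1]) cube([160, 160, 102]);
}
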